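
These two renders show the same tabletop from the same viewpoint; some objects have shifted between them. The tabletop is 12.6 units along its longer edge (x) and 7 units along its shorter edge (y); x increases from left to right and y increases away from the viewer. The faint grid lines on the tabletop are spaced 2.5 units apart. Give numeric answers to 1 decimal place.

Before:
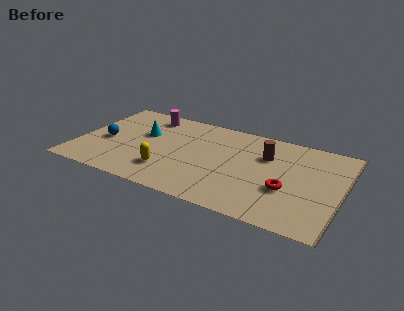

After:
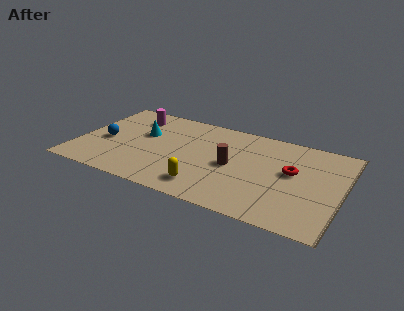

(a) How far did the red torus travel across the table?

1.4

The red torus was near (10.1, 2.6) before and (10.2, 4.0) after, so it travelled √(0.1² + 1.4²) ≈ 1.4 units.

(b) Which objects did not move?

the blue sphere and the cyan cone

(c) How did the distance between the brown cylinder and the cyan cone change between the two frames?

-1.4

The distance was about 5.9 in the first image and 4.5 in the second, so they moved 1.4 units closer together.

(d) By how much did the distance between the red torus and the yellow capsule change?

-1.0

The distance was about 5.7 in the first image and 4.7 in the second, so they moved 1.0 units closer together.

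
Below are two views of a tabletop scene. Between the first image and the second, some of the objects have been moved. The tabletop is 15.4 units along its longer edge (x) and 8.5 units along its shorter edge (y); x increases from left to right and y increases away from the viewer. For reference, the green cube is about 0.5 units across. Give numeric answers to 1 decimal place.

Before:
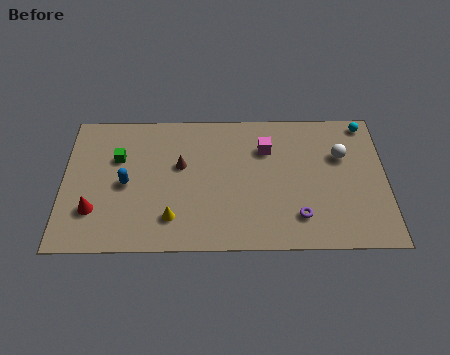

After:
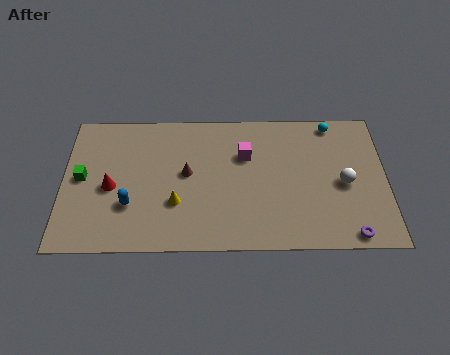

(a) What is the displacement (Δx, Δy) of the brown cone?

(0.3, -0.5)

The brown cone started near (5.6, 5.1) and ended near (5.9, 4.6).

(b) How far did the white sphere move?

1.7

From (13.3, 5.6) to (13.4, 3.9), the white sphere covered √(0.1² + 1.7²) ≈ 1.7 units.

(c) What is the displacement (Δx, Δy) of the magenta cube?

(-1.0, -0.4)

The magenta cube was at about (9.7, 6.1) and moved to about (8.7, 5.7).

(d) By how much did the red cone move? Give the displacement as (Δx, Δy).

(0.8, 1.4)

The red cone started near (1.5, 2.4) and ended near (2.3, 3.8).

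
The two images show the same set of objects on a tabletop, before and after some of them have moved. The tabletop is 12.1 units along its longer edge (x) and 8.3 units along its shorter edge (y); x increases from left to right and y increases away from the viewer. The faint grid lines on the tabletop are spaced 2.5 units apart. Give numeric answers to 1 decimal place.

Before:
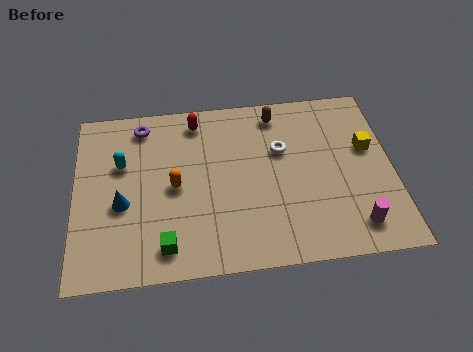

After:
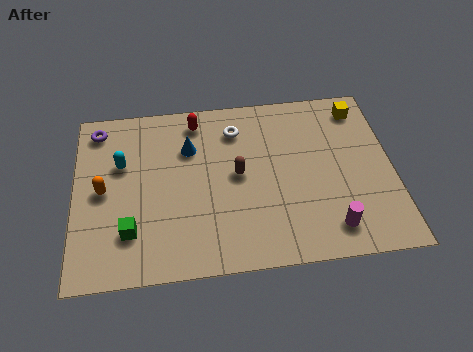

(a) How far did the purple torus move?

1.7

The purple torus was near (2.6, 7.1) before and (0.9, 7.1) after, so it travelled √(1.7² + 0.0²) ≈ 1.7 units.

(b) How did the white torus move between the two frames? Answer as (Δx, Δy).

(-1.7, 1.2)

The white torus started near (7.9, 5.3) and ended near (6.2, 6.5).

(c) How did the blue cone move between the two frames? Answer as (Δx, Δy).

(2.6, 2.4)

From the two frames, the blue cone sits at roughly (1.8, 3.4) before and (4.4, 5.8) after.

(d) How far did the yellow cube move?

2.0

The yellow cube was near (11.2, 5.0) before and (11.0, 7.0) after, so it travelled √(0.2² + 2.0²) ≈ 2.0 units.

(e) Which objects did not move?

the cyan capsule and the red capsule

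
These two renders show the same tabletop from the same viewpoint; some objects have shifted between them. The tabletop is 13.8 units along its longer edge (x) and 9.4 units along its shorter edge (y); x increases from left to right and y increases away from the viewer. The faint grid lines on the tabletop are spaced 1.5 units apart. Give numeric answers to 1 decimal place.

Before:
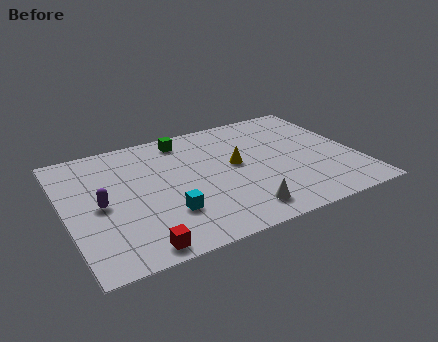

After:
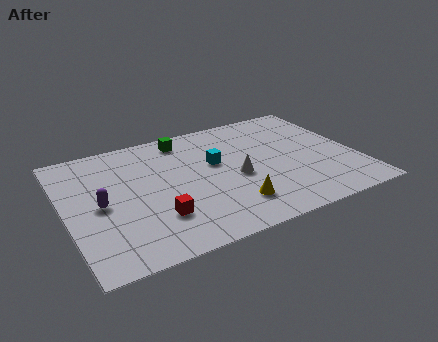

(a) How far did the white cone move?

2.6

From (7.8, 1.5) to (8.0, 4.1), the white cone covered √(0.2² + 2.6²) ≈ 2.6 units.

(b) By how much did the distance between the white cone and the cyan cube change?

-1.8

Before: roughly 3.5 units apart; after: 1.7. That's 1.8 units closer together.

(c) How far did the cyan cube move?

4.0

From (4.5, 2.7) to (7.2, 5.6), the cyan cube covered √(2.7² + 2.9²) ≈ 4.0 units.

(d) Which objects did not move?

the purple capsule and the green cube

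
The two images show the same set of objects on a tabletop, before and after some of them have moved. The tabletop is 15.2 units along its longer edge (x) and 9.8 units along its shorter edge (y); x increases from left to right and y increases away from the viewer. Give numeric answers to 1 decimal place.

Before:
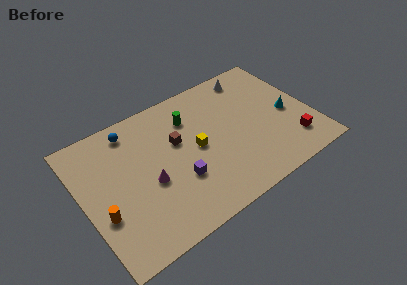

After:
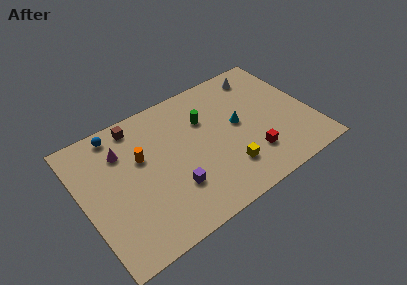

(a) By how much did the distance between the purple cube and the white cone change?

+0.9

The distance was about 7.9 in the first image and 8.8 in the second, so they moved 0.9 units further apart.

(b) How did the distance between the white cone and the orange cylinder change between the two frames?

-3.2

The distance was about 12.1 in the first image and 8.9 in the second, so they moved 3.2 units closer together.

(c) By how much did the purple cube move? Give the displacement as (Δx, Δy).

(-0.4, -0.4)

The purple cube started near (6.0, 3.3) and ended near (5.6, 2.9).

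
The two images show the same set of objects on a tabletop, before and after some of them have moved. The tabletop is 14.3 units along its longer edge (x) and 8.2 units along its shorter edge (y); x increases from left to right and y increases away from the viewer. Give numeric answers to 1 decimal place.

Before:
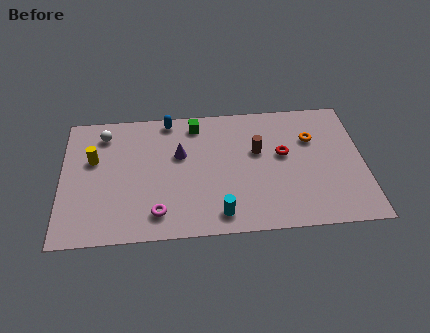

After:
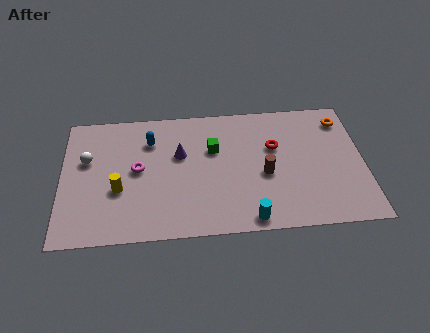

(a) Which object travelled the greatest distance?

the magenta torus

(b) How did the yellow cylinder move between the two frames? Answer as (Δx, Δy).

(1.2, -2.0)

The yellow cylinder started near (1.5, 5.1) and ended near (2.7, 3.1).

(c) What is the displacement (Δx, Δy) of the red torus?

(-0.4, 0.5)

The red torus started near (10.5, 4.7) and ended near (10.1, 5.2).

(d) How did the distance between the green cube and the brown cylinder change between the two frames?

-0.5

Before: roughly 3.5 units apart; after: 3.0. That's 0.5 units closer together.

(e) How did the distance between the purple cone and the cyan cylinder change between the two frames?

+1.1

The distance was about 4.3 in the first image and 5.4 in the second, so they moved 1.1 units further apart.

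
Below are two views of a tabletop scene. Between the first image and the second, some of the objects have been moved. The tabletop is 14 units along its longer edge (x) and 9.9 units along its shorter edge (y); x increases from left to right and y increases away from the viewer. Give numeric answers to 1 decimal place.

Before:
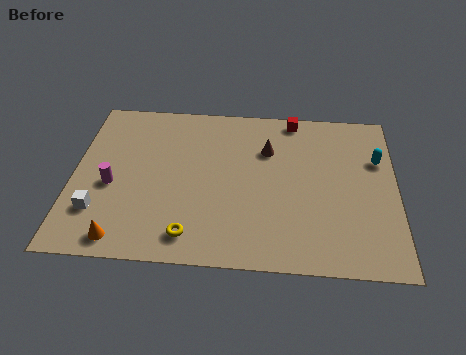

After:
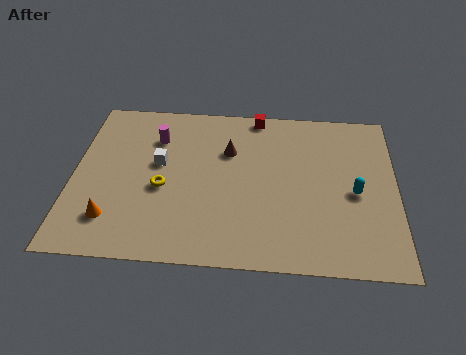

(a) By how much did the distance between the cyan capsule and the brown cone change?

+1.1

Before: roughly 4.8 units apart; after: 5.9. That's 1.1 units further apart.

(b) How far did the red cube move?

1.6

The red cube moved from about (9.5, 9.0) to (7.9, 9.1), a distance of √(1.6² + 0.1²) ≈ 1.6.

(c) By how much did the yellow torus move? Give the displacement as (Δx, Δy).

(-1.3, 2.7)

The yellow torus started near (5.2, 1.5) and ended near (3.9, 4.2).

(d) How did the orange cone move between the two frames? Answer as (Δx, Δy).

(-0.5, 1.1)

The orange cone started near (2.3, 1.1) and ended near (1.8, 2.2).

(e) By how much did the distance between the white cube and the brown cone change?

-5.2

Before: roughly 8.4 units apart; after: 3.2. That's 5.2 units closer together.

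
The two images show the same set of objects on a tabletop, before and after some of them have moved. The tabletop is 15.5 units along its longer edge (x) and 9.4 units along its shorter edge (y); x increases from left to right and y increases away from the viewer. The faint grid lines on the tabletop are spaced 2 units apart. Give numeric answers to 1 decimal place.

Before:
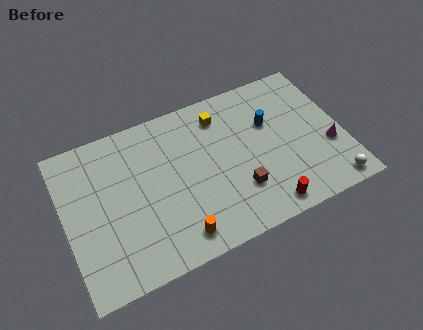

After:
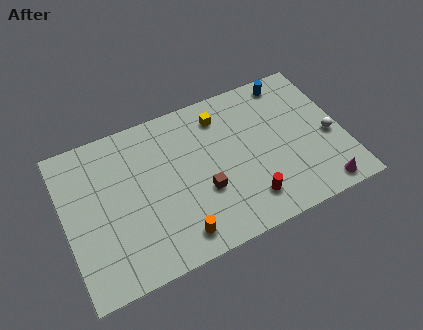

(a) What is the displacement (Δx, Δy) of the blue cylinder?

(1.4, 2.2)

The blue cylinder started near (11.6, 6.1) and ended near (13.0, 8.3).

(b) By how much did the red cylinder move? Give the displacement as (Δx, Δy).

(-0.9, 0.8)

The red cylinder was at about (10.7, 1.1) and moved to about (9.8, 1.9).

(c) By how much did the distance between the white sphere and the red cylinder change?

+1.6

Before: roughly 3.7 units apart; after: 5.3. That's 1.6 units further apart.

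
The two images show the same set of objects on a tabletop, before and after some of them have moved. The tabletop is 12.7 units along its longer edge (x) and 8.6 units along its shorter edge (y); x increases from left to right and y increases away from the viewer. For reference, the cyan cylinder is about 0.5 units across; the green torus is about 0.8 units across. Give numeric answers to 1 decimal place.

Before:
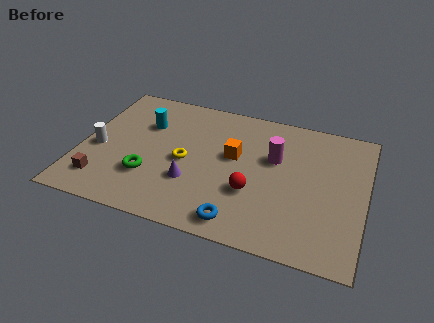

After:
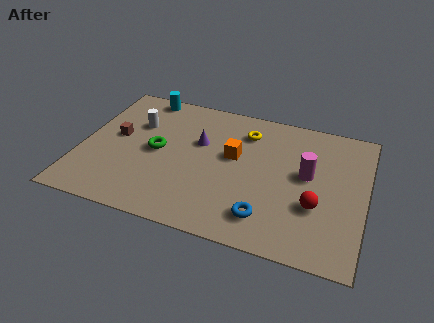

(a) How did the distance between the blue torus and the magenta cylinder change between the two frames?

-1.0

They were about 4.5 units apart before and 3.5 after — 1.0 units closer together.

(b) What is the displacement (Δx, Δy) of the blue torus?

(1.1, 0.6)

From the two frames, the blue torus sits at roughly (7.4, 1.1) before and (8.5, 1.7) after.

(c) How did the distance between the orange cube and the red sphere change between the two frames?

+2.1

The distance was about 2.2 in the first image and 4.3 in the second, so they moved 2.1 units further apart.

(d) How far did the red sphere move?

2.8

The red sphere moved from about (7.8, 3.0) to (10.6, 3.0), a distance of √(2.8² + 0.0²) ≈ 2.8.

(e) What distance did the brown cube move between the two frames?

3.0

From (1.2, 1.7) to (1.5, 4.7), the brown cube covered √(0.3² + 3.0²) ≈ 3.0 units.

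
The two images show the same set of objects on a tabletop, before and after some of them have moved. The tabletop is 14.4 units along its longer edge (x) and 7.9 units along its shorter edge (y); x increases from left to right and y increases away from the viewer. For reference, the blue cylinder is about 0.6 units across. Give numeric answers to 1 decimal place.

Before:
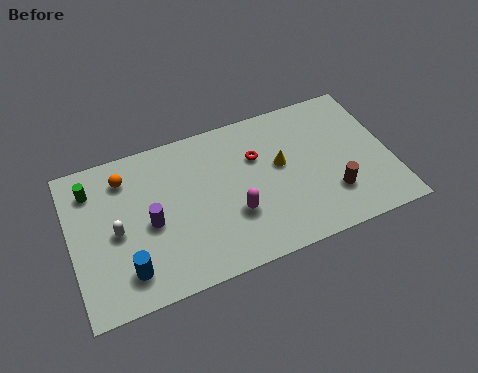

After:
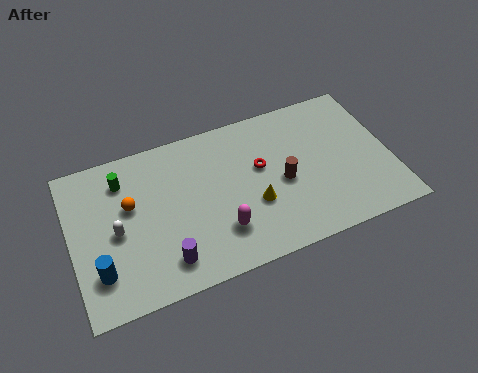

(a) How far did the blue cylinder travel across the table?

1.3

From (2.3, 1.6) to (1.1, 2.0), the blue cylinder covered √(1.2² + 0.4²) ≈ 1.3 units.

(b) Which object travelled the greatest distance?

the brown cylinder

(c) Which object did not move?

the white capsule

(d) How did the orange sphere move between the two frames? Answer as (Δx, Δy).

(0.1, -1.5)

From the two frames, the orange sphere sits at roughly (2.6, 6.3) before and (2.7, 4.8) after.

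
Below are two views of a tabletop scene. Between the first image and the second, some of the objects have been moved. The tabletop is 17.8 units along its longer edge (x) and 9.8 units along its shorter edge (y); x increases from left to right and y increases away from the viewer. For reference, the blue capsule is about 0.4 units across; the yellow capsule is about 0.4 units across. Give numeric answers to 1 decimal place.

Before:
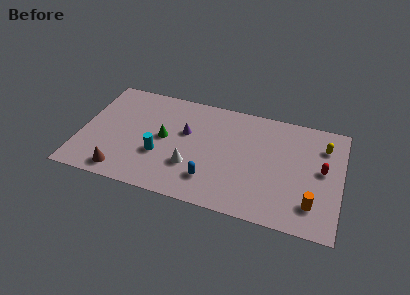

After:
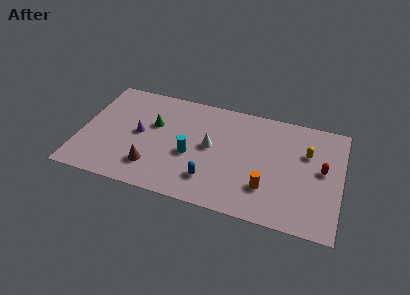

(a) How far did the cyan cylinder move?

2.2

The cyan cylinder was near (5.5, 3.5) before and (7.6, 4.1) after, so it travelled √(2.1² + 0.6²) ≈ 2.2 units.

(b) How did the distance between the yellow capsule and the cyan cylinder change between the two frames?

-3.5

The distance was about 11.7 in the first image and 8.2 in the second, so they moved 3.5 units closer together.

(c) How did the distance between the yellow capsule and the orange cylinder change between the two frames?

-0.7

The distance was about 5.2 in the first image and 4.5 in the second, so they moved 0.7 units closer together.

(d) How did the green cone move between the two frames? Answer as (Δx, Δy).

(-0.8, 1.0)

From the two frames, the green cone sits at roughly (5.7, 5.1) before and (4.9, 6.1) after.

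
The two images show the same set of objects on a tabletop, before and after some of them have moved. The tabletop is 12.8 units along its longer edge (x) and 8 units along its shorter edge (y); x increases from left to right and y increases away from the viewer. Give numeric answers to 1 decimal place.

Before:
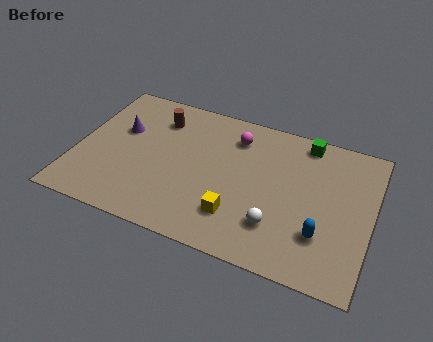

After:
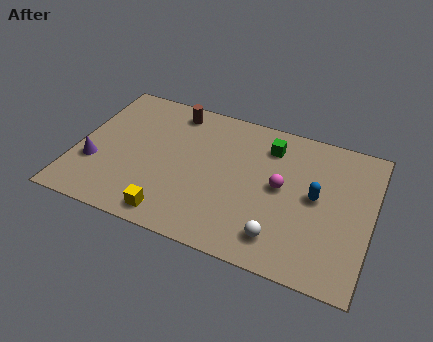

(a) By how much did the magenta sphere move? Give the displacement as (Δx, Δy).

(2.2, -2.1)

The magenta sphere started near (6.7, 6.3) and ended near (8.9, 4.2).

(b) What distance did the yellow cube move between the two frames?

2.9

The yellow cube was near (7.2, 2.0) before and (4.5, 1.0) after, so it travelled √(2.7² + 1.0²) ≈ 2.9 units.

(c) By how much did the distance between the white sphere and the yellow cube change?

+2.9

The distance was about 1.7 in the first image and 4.6 in the second, so they moved 2.9 units further apart.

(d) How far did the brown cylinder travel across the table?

0.9

The brown cylinder was near (3.3, 6.2) before and (3.9, 6.9) after, so it travelled √(0.6² + 0.7²) ≈ 0.9 units.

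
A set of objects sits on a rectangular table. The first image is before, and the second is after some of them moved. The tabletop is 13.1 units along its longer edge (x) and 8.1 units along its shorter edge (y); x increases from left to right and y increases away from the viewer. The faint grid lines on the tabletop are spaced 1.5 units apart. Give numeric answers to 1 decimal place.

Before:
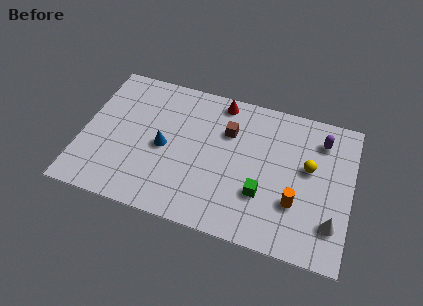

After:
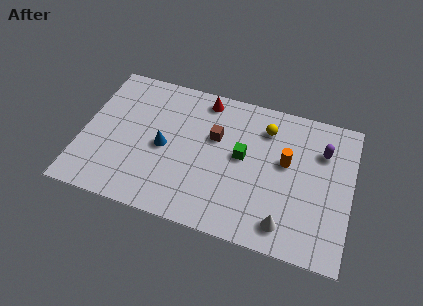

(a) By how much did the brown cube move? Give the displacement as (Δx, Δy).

(-0.6, -0.5)

From the two frames, the brown cube sits at roughly (7.0, 5.6) before and (6.4, 5.1) after.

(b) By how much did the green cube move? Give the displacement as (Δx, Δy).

(-1.1, 1.8)

The green cube started near (8.9, 2.6) and ended near (7.8, 4.4).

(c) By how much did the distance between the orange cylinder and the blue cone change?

-0.6

Before: roughly 6.6 units apart; after: 6.0. That's 0.6 units closer together.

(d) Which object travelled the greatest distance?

the yellow sphere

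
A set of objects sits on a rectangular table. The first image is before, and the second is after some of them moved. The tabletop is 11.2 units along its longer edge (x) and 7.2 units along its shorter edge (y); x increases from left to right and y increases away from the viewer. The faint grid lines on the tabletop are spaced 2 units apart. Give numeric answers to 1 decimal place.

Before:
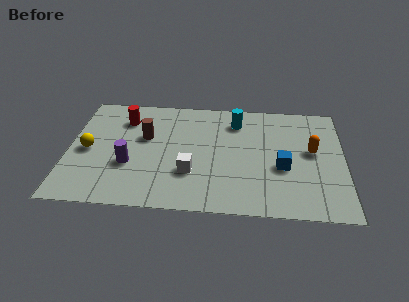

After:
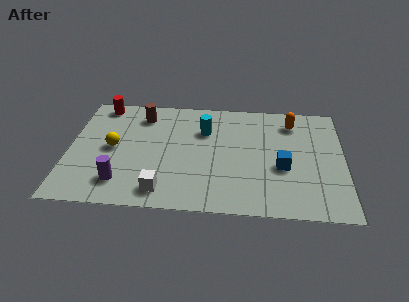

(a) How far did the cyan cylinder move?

1.5

From (6.8, 5.7) to (5.5, 5.0), the cyan cylinder covered √(1.3² + 0.7²) ≈ 1.5 units.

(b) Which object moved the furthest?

the orange capsule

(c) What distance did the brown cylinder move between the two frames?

1.4

The brown cylinder was near (3.1, 4.4) before and (2.9, 5.8) after, so it travelled √(0.2² + 1.4²) ≈ 1.4 units.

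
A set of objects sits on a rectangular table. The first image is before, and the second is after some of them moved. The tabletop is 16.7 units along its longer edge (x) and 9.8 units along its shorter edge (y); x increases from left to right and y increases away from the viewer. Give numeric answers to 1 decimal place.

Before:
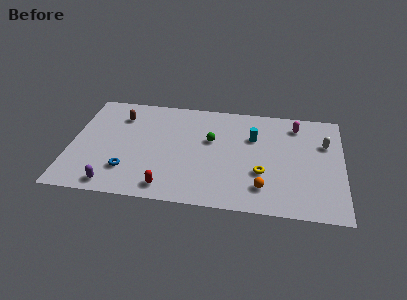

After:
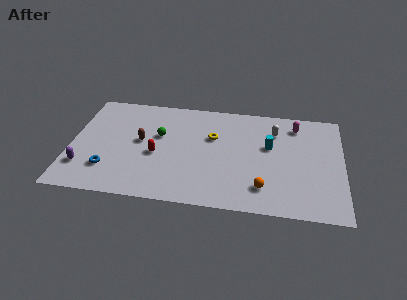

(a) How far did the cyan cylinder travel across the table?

1.2

The cyan cylinder was near (11.2, 6.6) before and (12.2, 5.9) after, so it travelled √(1.0² + 0.7²) ≈ 1.2 units.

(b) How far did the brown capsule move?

2.6

The brown capsule was near (2.9, 7.5) before and (4.3, 5.3) after, so it travelled √(1.4² + 2.2²) ≈ 2.6 units.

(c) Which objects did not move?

the orange sphere and the magenta capsule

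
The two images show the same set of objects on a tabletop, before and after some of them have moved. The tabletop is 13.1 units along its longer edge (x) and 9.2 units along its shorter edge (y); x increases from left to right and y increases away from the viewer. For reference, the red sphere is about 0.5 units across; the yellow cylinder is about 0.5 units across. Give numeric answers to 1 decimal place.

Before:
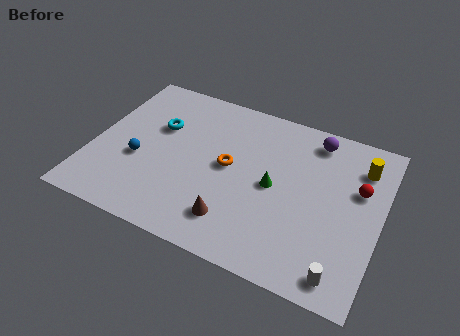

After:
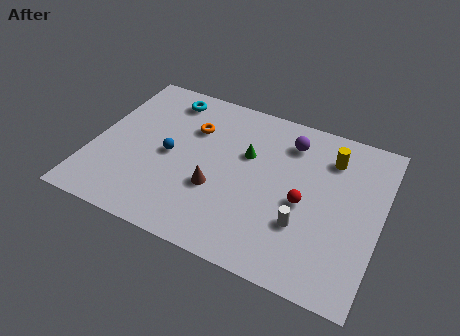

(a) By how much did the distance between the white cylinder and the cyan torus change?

-1.6

The distance was about 10.1 in the first image and 8.5 in the second, so they moved 1.6 units closer together.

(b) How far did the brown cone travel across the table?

1.7

The brown cone moved from about (6.8, 1.9) to (5.8, 3.3), a distance of √(1.0² + 1.4²) ≈ 1.7.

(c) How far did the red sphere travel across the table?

2.9

From (12.0, 5.8) to (9.7, 4.1), the red sphere covered √(2.3² + 1.7²) ≈ 2.9 units.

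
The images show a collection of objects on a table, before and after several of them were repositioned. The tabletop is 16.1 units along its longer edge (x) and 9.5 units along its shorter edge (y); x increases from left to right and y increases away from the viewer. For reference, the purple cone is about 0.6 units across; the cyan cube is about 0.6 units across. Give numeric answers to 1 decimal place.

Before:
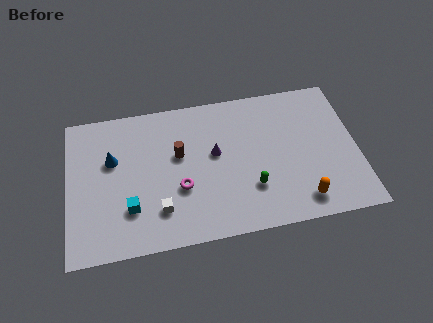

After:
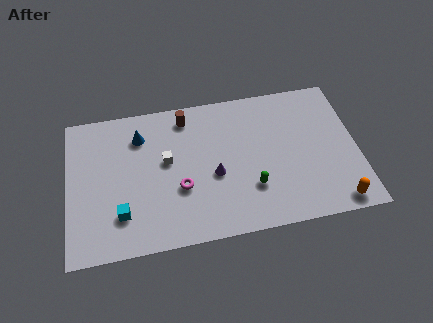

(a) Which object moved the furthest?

the white cube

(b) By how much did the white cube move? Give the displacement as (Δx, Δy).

(0.5, 3.1)

The white cube was at about (5.0, 2.3) and moved to about (5.5, 5.4).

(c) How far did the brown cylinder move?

2.5

The brown cylinder moved from about (6.2, 5.7) to (6.7, 8.1), a distance of √(0.5² + 2.4²) ≈ 2.5.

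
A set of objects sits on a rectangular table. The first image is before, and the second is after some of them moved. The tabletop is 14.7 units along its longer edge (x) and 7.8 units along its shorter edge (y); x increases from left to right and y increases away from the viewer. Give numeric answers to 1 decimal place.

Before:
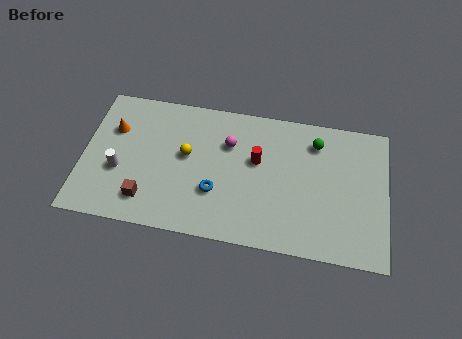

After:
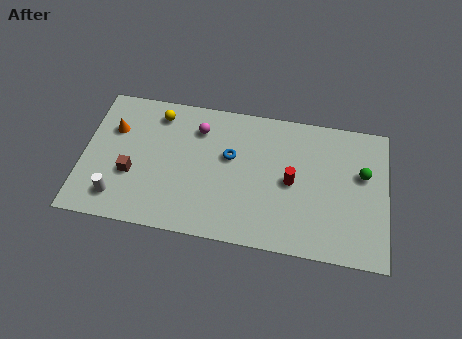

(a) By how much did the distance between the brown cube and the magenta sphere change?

-1.0

They were about 5.4 units apart before and 4.4 after — 1.0 units closer together.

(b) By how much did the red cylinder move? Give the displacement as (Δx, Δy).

(1.7, -0.9)

The red cylinder was at about (8.4, 4.7) and moved to about (10.1, 3.8).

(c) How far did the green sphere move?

2.7

The green sphere was near (11.2, 6.2) before and (13.5, 4.8) after, so it travelled √(2.3² + 1.4²) ≈ 2.7 units.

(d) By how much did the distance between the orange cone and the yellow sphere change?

-1.3

They were about 3.7 units apart before and 2.4 after — 1.3 units closer together.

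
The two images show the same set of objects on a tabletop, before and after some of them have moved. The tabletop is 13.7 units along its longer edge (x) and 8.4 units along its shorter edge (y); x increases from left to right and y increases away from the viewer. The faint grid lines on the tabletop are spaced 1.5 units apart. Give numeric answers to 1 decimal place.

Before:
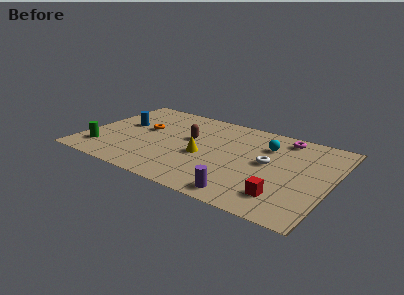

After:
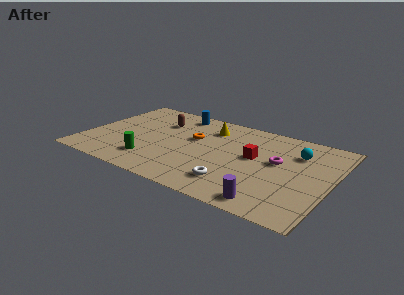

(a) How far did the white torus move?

3.1

From (10.2, 4.5) to (8.7, 1.8), the white torus covered √(1.5² + 2.7²) ≈ 3.1 units.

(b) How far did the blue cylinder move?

3.6

The blue cylinder was near (1.9, 4.9) before and (4.6, 7.3) after, so it travelled √(2.7² + 2.4²) ≈ 3.6 units.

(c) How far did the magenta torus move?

2.5

The magenta torus was near (10.7, 7.3) before and (10.7, 4.8) after, so it travelled √(0.0² + 2.5²) ≈ 2.5 units.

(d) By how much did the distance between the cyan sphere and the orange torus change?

-1.1

The distance was about 6.9 in the first image and 5.8 in the second, so they moved 1.1 units closer together.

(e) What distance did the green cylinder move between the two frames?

2.8

From (1.2, 1.8) to (4.0, 1.9), the green cylinder covered √(2.8² + 0.1²) ≈ 2.8 units.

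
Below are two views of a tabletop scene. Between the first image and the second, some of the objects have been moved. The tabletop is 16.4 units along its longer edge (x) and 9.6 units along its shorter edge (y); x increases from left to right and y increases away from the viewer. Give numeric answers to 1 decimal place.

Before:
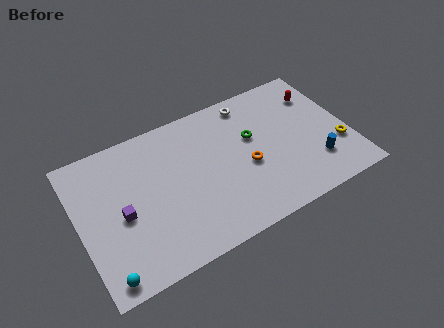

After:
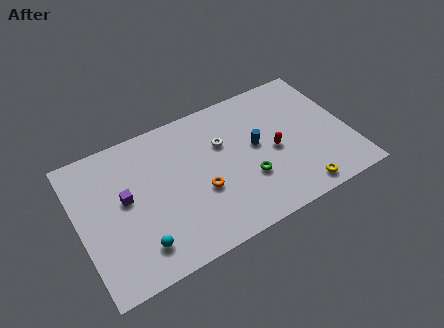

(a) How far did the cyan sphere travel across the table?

2.3

From (1.1, 1.0) to (3.2, 1.9), the cyan sphere covered √(2.1² + 0.9²) ≈ 2.3 units.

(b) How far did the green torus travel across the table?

2.8

The green torus moved from about (10.7, 5.9) to (10.0, 3.2), a distance of √(0.7² + 2.7²) ≈ 2.8.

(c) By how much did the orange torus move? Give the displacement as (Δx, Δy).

(-2.9, -0.4)

The orange torus started near (10.1, 4.1) and ended near (7.2, 3.7).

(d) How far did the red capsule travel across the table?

4.3

From (15.0, 7.2) to (11.8, 4.4), the red capsule covered √(3.2² + 2.8²) ≈ 4.3 units.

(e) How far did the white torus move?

2.9

The white torus moved from about (10.9, 8.4) to (8.9, 6.3), a distance of √(2.0² + 2.1²) ≈ 2.9.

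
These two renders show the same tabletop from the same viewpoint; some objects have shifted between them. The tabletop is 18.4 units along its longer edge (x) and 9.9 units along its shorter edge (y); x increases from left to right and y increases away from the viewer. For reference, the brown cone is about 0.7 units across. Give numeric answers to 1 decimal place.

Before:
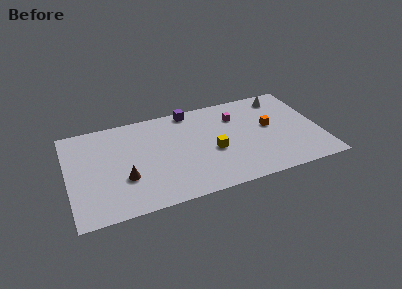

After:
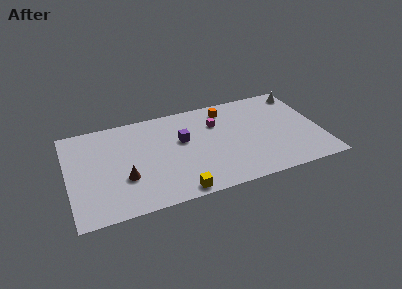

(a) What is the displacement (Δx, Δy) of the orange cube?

(-3.0, 2.8)

The orange cube was at about (14.8, 5.5) and moved to about (11.8, 8.3).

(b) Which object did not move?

the brown cone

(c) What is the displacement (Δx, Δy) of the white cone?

(1.5, 0.1)

The white cone was at about (16.0, 8.4) and moved to about (17.5, 8.5).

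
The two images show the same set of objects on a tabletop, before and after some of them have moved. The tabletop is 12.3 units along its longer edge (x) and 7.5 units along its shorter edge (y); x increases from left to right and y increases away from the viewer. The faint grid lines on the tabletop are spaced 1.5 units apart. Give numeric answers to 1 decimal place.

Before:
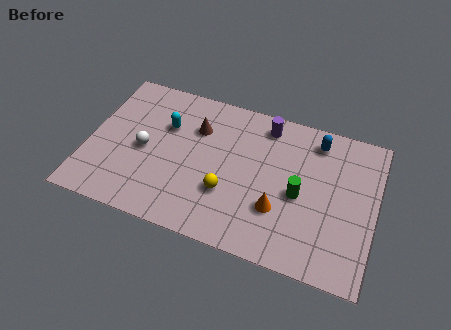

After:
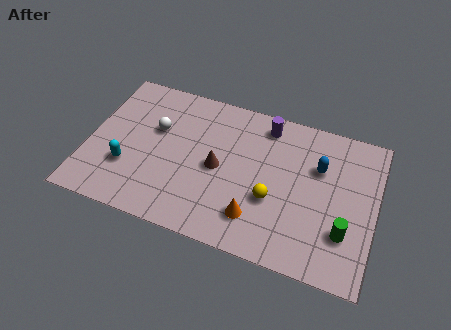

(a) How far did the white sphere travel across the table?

1.3

The white sphere was near (2.4, 3.5) before and (2.8, 4.7) after, so it travelled √(0.4² + 1.2²) ≈ 1.3 units.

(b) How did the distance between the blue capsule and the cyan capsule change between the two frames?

+1.9

They were about 6.5 units apart before and 8.4 after — 1.9 units further apart.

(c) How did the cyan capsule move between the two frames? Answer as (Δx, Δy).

(-1.4, -2.6)

From the two frames, the cyan capsule sits at roughly (3.2, 5.0) before and (1.8, 2.4) after.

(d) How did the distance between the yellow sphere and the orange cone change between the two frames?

-0.9

The distance was about 2.2 in the first image and 1.3 in the second, so they moved 0.9 units closer together.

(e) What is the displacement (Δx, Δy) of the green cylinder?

(2.0, -1.2)

The green cylinder started near (9.1, 3.4) and ended near (11.1, 2.2).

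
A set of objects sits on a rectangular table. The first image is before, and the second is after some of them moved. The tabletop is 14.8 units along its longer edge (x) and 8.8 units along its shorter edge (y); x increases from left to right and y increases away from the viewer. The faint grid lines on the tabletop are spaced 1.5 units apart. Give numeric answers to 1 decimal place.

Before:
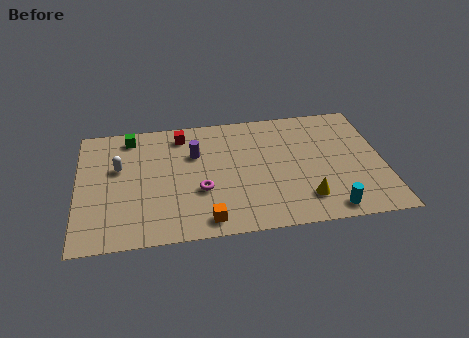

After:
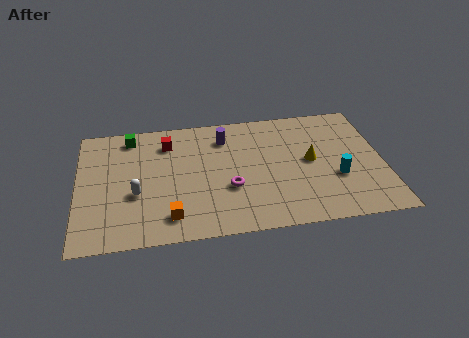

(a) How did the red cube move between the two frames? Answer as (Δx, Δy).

(-0.7, -0.5)

The red cube was at about (5.1, 7.4) and moved to about (4.4, 6.9).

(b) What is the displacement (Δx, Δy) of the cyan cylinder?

(0.5, 2.2)

The cyan cylinder started near (12.0, 1.0) and ended near (12.5, 3.2).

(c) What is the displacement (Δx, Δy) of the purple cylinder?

(1.5, 1.0)

The purple cylinder started near (5.7, 5.9) and ended near (7.2, 6.9).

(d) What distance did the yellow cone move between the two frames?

2.7

The yellow cone was near (10.9, 1.9) before and (11.3, 4.6) after, so it travelled √(0.4² + 2.7²) ≈ 2.7 units.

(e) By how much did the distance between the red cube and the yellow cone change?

-0.7

The distance was about 8.0 in the first image and 7.3 in the second, so they moved 0.7 units closer together.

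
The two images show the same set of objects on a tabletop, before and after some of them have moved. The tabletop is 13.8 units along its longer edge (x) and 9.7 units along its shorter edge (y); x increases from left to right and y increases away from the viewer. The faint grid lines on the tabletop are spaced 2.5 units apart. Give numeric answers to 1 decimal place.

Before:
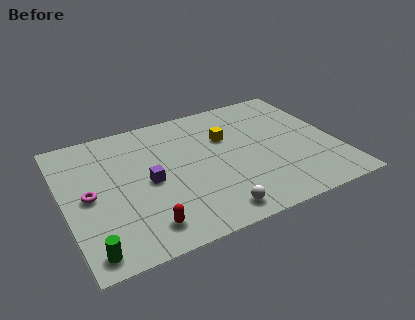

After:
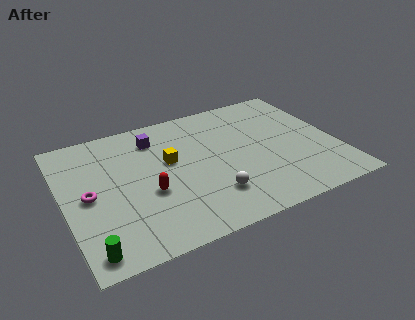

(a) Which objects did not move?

the green cylinder and the magenta torus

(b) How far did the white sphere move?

1.2

The white sphere moved from about (7.0, 1.2) to (7.1, 2.4), a distance of √(0.1² + 1.2²) ≈ 1.2.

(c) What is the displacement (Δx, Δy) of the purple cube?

(0.7, 3.1)

The purple cube started near (4.2, 4.6) and ended near (4.9, 7.7).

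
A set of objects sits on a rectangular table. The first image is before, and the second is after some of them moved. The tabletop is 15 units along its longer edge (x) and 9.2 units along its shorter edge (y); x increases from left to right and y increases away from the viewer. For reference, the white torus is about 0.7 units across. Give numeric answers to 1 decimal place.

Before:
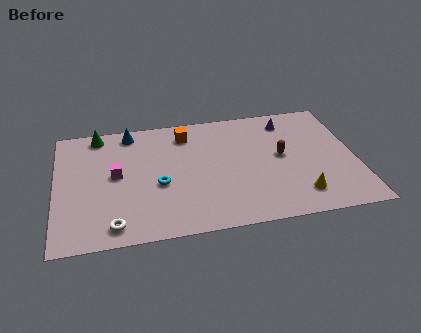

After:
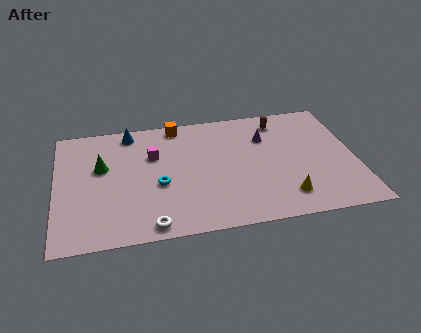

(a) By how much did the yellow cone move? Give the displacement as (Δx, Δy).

(-0.7, 0.0)

The yellow cone was at about (12.0, 1.8) and moved to about (11.3, 1.8).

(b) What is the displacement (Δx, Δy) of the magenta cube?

(1.9, 1.2)

From the two frames, the magenta cube sits at roughly (3.0, 4.9) before and (4.9, 6.1) after.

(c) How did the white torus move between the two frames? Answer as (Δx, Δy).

(1.8, -0.3)

From the two frames, the white torus sits at roughly (2.8, 1.2) before and (4.6, 0.9) after.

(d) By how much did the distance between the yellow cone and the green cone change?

-1.9

Before: roughly 11.7 units apart; after: 9.8. That's 1.9 units closer together.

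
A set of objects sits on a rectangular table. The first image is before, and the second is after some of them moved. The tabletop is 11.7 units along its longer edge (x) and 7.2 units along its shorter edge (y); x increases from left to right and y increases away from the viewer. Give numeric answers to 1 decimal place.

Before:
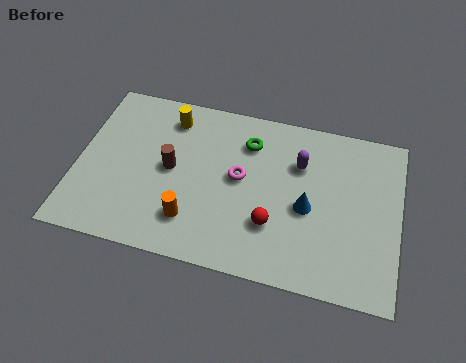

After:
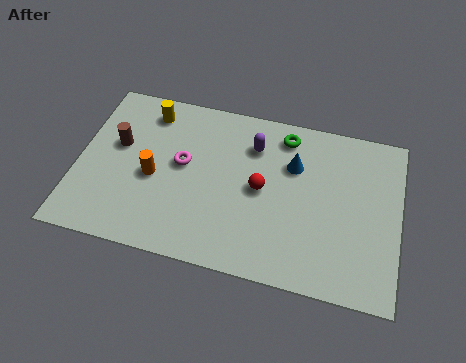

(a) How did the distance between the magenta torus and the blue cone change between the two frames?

+1.5

They were about 2.6 units apart before and 4.1 after — 1.5 units further apart.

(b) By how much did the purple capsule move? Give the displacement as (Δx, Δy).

(-1.7, 0.4)

The purple capsule started near (8.0, 5.0) and ended near (6.3, 5.4).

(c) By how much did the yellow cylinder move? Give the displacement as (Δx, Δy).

(-0.8, 0.1)

The yellow cylinder started near (3.2, 5.9) and ended near (2.4, 6.0).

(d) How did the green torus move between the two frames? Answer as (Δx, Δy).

(1.3, 0.6)

The green torus was at about (6.1, 5.5) and moved to about (7.4, 6.1).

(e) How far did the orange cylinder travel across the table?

2.1

The orange cylinder was near (4.3, 1.7) before and (2.8, 3.2) after, so it travelled √(1.5² + 1.5²) ≈ 2.1 units.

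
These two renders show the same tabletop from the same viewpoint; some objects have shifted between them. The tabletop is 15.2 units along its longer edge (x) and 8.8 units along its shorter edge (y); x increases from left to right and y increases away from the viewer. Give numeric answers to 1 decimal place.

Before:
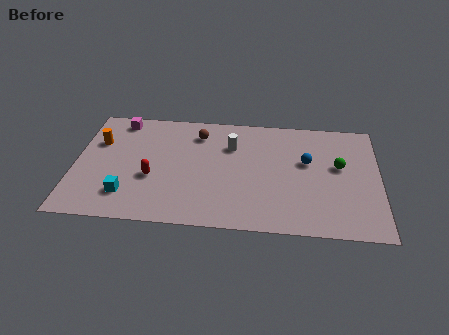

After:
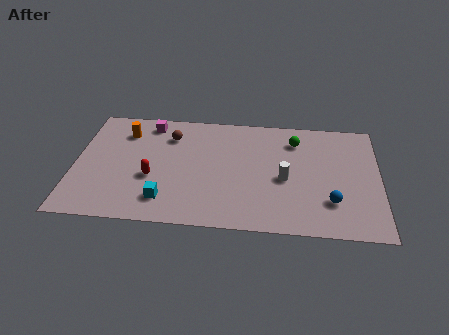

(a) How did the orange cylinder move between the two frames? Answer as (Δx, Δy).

(1.3, 0.9)

The orange cylinder was at about (1.1, 5.9) and moved to about (2.4, 6.8).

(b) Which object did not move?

the red capsule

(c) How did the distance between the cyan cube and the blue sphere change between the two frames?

-1.3

They were about 9.5 units apart before and 8.2 after — 1.3 units closer together.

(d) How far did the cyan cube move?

1.9

From (2.7, 2.0) to (4.6, 1.8), the cyan cube covered √(1.9² + 0.2²) ≈ 1.9 units.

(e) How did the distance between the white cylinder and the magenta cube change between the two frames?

+1.9

The distance was about 5.9 in the first image and 7.8 in the second, so they moved 1.9 units further apart.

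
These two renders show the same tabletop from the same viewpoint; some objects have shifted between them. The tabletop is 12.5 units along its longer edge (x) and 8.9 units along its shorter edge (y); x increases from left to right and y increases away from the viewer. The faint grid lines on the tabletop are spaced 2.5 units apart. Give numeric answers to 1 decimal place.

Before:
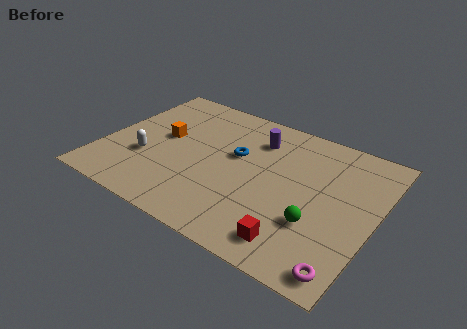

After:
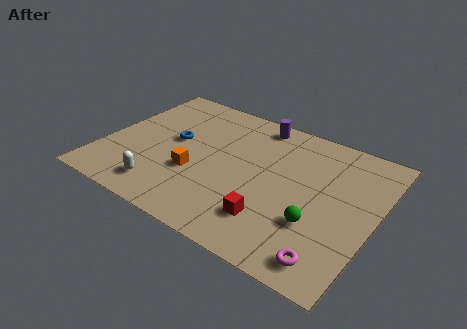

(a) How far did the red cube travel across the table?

1.4

From (9.4, 1.4) to (8.2, 2.1), the red cube covered √(1.2² + 0.7²) ≈ 1.4 units.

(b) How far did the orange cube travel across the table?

2.5

The orange cube moved from about (2.6, 4.9) to (4.4, 3.2), a distance of √(1.8² + 1.7²) ≈ 2.5.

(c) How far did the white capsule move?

1.9

The white capsule moved from about (2.1, 3.1) to (3.2, 1.5), a distance of √(1.1² + 1.6²) ≈ 1.9.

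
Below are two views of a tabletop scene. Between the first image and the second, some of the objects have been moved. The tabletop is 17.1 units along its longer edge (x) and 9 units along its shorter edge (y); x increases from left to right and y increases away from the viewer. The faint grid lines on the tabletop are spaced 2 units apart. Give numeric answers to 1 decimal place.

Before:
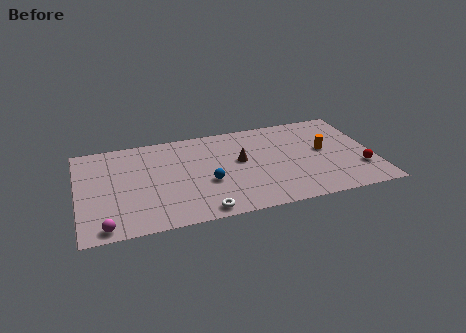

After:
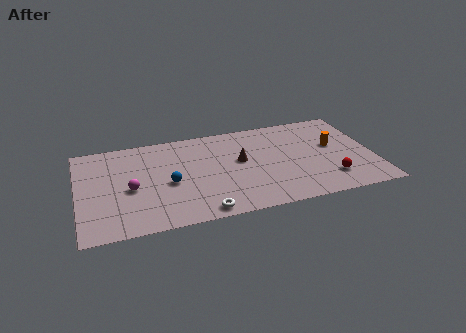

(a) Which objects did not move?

the brown cone and the white torus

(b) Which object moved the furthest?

the magenta sphere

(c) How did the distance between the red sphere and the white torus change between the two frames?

-1.9

Before: roughly 9.5 units apart; after: 7.6. That's 1.9 units closer together.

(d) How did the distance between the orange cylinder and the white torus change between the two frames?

+0.7

The distance was about 8.4 in the first image and 9.1 in the second, so they moved 0.7 units further apart.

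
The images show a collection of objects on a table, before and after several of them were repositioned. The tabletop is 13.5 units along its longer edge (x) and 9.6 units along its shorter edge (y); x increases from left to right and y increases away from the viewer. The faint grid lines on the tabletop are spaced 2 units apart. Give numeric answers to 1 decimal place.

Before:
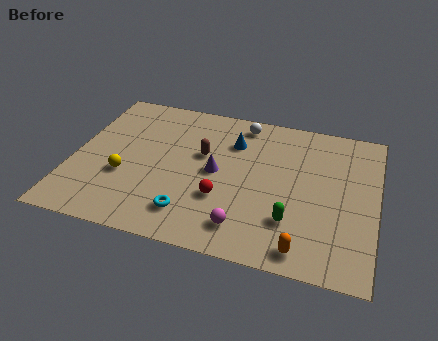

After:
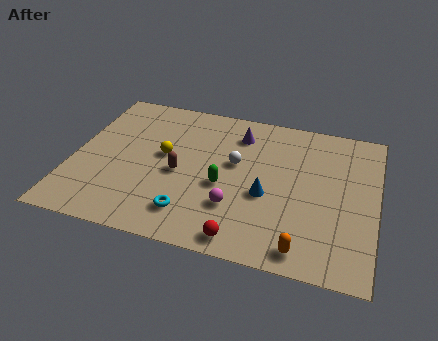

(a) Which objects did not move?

the cyan torus and the orange capsule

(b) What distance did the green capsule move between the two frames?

3.4

The green capsule was near (9.9, 2.6) before and (6.8, 4.0) after, so it travelled √(3.1² + 1.4²) ≈ 3.4 units.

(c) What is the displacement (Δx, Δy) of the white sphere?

(-0.1, -2.8)

From the two frames, the white sphere sits at roughly (7.3, 8.4) before and (7.2, 5.6) after.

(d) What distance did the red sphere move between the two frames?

2.5

The red sphere was near (6.8, 3.2) before and (7.9, 1.0) after, so it travelled √(1.1² + 2.2²) ≈ 2.5 units.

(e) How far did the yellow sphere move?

2.4

The yellow sphere moved from about (2.4, 3.5) to (4.0, 5.3), a distance of √(1.6² + 1.8²) ≈ 2.4.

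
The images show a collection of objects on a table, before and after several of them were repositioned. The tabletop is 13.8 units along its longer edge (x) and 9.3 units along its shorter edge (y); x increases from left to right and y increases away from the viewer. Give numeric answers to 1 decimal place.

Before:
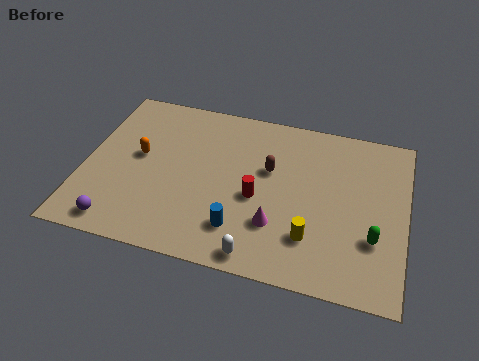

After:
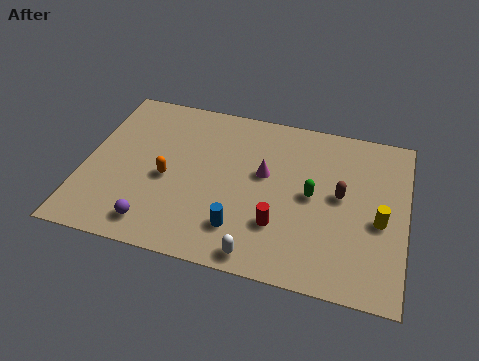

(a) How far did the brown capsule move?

3.2

From (7.9, 5.7) to (11.0, 5.0), the brown capsule covered √(3.1² + 0.7²) ≈ 3.2 units.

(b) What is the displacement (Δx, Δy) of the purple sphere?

(1.5, 0.3)

The purple sphere started near (1.8, 1.1) and ended near (3.3, 1.4).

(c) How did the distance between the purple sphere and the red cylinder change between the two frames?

-1.0

They were about 6.4 units apart before and 5.4 after — 1.0 units closer together.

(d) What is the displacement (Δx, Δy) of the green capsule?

(-2.7, 1.7)

From the two frames, the green capsule sits at roughly (12.5, 3.0) before and (9.8, 4.7) after.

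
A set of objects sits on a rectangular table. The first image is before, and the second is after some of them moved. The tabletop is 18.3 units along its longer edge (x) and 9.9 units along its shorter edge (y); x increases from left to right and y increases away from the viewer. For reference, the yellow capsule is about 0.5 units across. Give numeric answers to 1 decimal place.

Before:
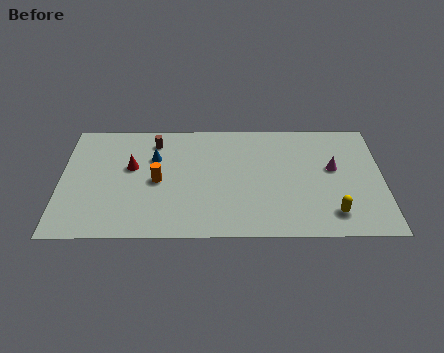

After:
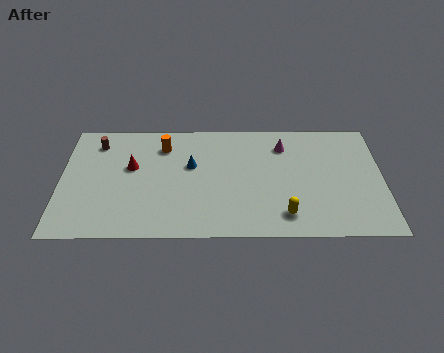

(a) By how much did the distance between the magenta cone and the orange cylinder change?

-3.1

Before: roughly 10.0 units apart; after: 6.9. That's 3.1 units closer together.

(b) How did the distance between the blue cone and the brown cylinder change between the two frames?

+4.4

They were about 1.4 units apart before and 5.8 after — 4.4 units further apart.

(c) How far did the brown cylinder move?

3.3

The brown cylinder moved from about (5.3, 8.1) to (2.0, 8.0), a distance of √(3.3² + 0.1²) ≈ 3.3.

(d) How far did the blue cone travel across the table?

2.2

From (5.3, 6.7) to (7.4, 6.0), the blue cone covered √(2.1² + 0.7²) ≈ 2.2 units.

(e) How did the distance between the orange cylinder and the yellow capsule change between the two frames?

-1.2

Before: roughly 10.3 units apart; after: 9.1. That's 1.2 units closer together.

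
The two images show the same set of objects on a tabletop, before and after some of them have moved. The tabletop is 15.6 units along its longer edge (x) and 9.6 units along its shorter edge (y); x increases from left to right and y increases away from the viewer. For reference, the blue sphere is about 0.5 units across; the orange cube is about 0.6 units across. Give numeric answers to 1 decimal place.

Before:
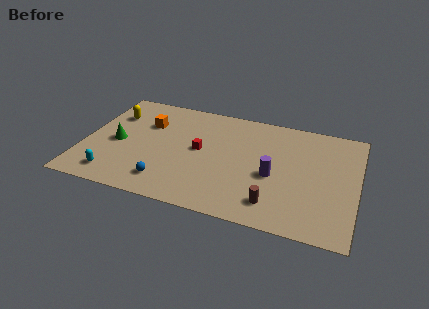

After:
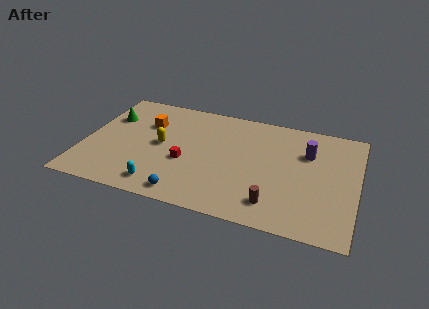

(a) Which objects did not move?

the orange cube and the brown cylinder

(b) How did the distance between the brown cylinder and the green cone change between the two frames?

+1.4

The distance was about 9.6 in the first image and 11.0 in the second, so they moved 1.4 units further apart.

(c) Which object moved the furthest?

the yellow capsule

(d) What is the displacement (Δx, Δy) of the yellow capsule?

(3.0, -2.0)

From the two frames, the yellow capsule sits at roughly (1.4, 6.9) before and (4.4, 4.9) after.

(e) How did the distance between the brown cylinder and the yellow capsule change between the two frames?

-3.6

The distance was about 11.0 in the first image and 7.4 in the second, so they moved 3.6 units closer together.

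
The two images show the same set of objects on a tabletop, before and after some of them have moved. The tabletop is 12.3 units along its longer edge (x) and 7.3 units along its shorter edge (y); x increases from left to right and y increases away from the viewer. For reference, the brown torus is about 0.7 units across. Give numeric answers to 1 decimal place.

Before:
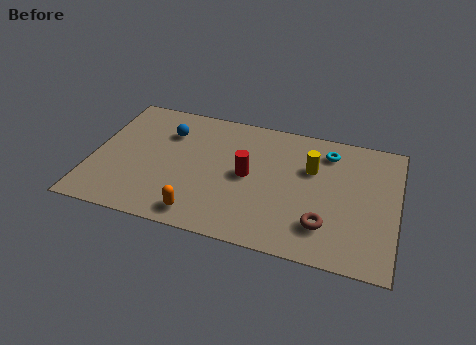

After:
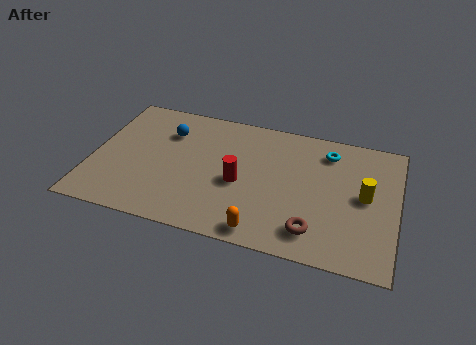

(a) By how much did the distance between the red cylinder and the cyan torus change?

+0.5

The distance was about 3.8 in the first image and 4.3 in the second, so they moved 0.5 units further apart.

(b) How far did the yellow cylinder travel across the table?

2.4

The yellow cylinder moved from about (8.8, 4.8) to (11.0, 3.8), a distance of √(2.2² + 1.0²) ≈ 2.4.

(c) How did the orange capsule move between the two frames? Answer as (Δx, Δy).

(2.5, -0.2)

The orange capsule was at about (4.6, 1.0) and moved to about (7.1, 0.8).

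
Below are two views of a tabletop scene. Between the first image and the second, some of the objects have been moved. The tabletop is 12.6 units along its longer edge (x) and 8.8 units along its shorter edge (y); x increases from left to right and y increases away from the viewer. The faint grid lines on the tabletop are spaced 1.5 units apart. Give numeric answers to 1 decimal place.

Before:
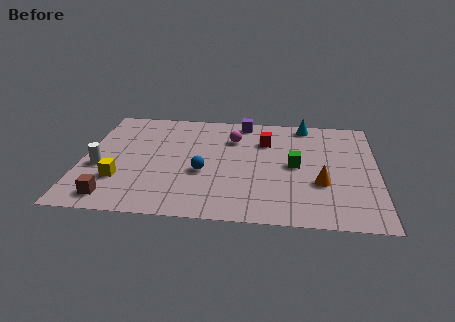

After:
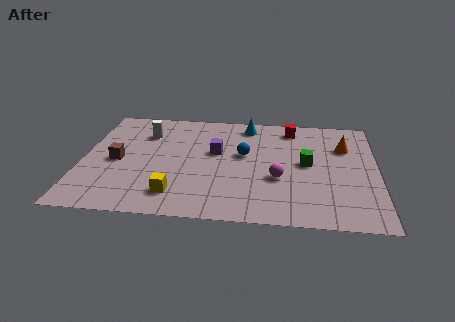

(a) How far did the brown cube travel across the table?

2.9

From (1.5, 1.2) to (1.5, 4.1), the brown cube covered √(0.0² + 2.9²) ≈ 2.9 units.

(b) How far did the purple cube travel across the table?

2.9

From (6.8, 7.9) to (5.7, 5.2), the purple cube covered √(1.1² + 2.7²) ≈ 2.9 units.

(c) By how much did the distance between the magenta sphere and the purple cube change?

+1.7

The distance was about 1.6 in the first image and 3.3 in the second, so they moved 1.7 units further apart.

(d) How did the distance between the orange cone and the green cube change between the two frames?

+0.5

The distance was about 1.7 in the first image and 2.2 in the second, so they moved 0.5 units further apart.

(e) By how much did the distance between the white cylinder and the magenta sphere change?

+0.3

They were about 6.3 units apart before and 6.6 after — 0.3 units further apart.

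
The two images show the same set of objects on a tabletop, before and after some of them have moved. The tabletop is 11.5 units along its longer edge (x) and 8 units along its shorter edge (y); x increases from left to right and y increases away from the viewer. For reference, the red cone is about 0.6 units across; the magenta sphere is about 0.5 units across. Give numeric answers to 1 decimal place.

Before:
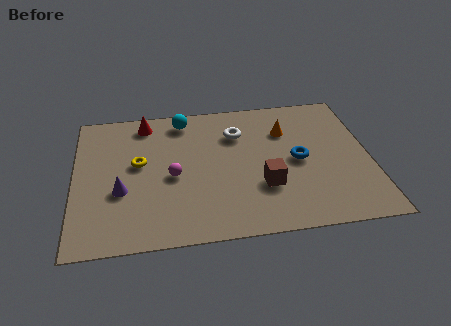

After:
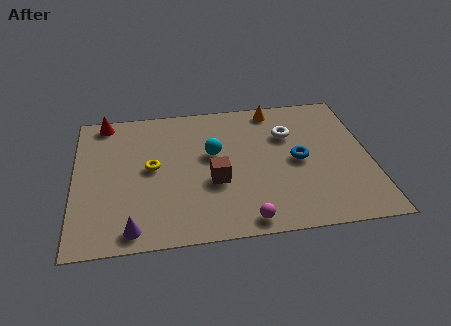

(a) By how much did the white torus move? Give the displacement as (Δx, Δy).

(2.0, -0.3)

From the two frames, the white torus sits at roughly (6.4, 5.8) before and (8.4, 5.5) after.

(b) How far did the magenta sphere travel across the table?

3.9

The magenta sphere moved from about (3.8, 3.6) to (6.5, 0.8), a distance of √(2.7² + 2.8²) ≈ 3.9.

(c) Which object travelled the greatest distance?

the magenta sphere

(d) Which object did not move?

the blue torus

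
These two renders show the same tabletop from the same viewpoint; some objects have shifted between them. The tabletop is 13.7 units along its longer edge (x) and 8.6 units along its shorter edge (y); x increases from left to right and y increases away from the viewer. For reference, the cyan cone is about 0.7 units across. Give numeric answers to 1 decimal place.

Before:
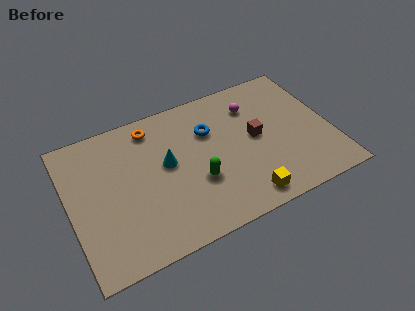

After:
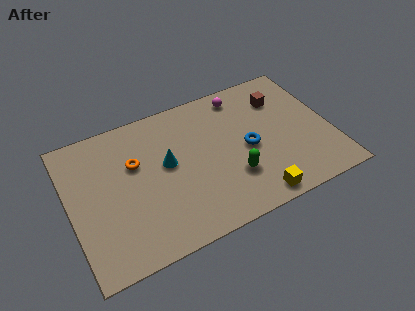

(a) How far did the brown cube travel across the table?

2.5

The brown cube moved from about (9.8, 4.5) to (11.4, 6.4), a distance of √(1.6² + 1.9²) ≈ 2.5.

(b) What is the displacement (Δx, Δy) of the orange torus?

(-1.1, -1.8)

From the two frames, the orange torus sits at roughly (4.6, 7.3) before and (3.5, 5.5) after.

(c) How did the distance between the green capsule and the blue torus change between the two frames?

-1.3

They were about 3.0 units apart before and 1.7 after — 1.3 units closer together.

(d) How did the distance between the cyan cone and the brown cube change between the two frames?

+1.8

They were about 4.7 units apart before and 6.5 after — 1.8 units further apart.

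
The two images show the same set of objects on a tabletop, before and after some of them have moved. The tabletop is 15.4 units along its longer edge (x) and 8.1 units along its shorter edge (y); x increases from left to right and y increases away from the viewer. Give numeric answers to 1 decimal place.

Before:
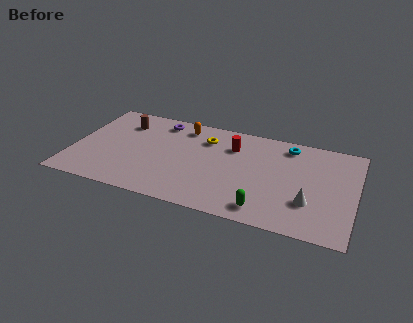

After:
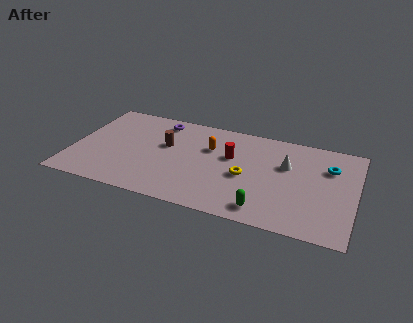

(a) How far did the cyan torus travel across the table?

2.6

From (11.6, 6.9) to (13.9, 5.7), the cyan torus covered √(2.3² + 1.2²) ≈ 2.6 units.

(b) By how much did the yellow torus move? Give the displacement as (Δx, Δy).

(2.4, -2.5)

From the two frames, the yellow torus sits at roughly (7.1, 6.1) before and (9.5, 3.6) after.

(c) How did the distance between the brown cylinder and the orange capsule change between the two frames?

-0.9

They were about 3.4 units apart before and 2.5 after — 0.9 units closer together.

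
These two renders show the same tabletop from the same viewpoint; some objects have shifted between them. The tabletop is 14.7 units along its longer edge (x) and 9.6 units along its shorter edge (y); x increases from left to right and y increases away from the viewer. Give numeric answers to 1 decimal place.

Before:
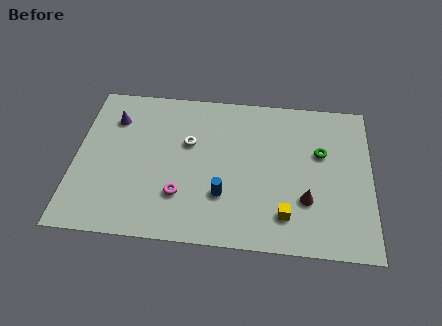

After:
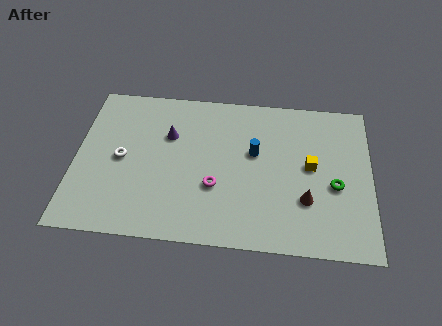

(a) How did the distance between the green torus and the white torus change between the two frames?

+4.0

The distance was about 6.6 in the first image and 10.6 in the second, so they moved 4.0 units further apart.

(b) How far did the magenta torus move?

1.8

The magenta torus was near (5.3, 2.7) before and (7.0, 3.4) after, so it travelled √(1.7² + 0.7²) ≈ 1.8 units.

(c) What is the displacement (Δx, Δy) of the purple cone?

(2.8, -0.8)

From the two frames, the purple cone sits at roughly (1.8, 7.2) before and (4.6, 6.4) after.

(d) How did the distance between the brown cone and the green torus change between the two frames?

-1.4

The distance was about 3.1 in the first image and 1.7 in the second, so they moved 1.4 units closer together.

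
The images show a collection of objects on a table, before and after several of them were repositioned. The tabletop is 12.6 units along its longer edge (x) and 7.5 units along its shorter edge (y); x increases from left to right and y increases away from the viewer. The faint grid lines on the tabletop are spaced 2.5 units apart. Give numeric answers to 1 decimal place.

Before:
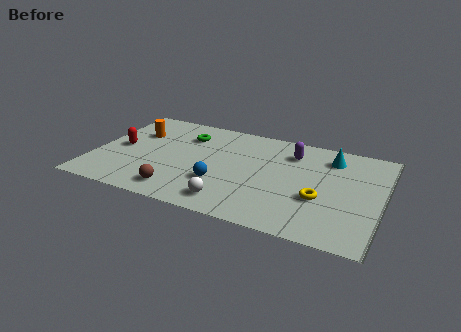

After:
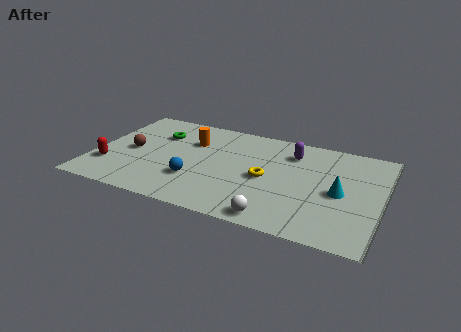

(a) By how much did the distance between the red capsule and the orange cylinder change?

+3.0

They were about 1.5 units apart before and 4.5 after — 3.0 units further apart.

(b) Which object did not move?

the purple capsule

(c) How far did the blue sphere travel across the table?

1.1

From (5.7, 2.4) to (4.6, 2.3), the blue sphere covered √(1.1² + 0.1²) ≈ 1.1 units.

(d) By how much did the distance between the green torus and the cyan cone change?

+2.0

They were about 6.4 units apart before and 8.4 after — 2.0 units further apart.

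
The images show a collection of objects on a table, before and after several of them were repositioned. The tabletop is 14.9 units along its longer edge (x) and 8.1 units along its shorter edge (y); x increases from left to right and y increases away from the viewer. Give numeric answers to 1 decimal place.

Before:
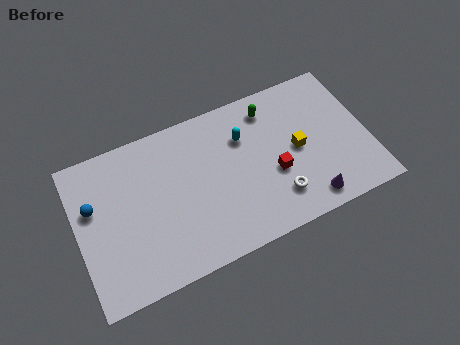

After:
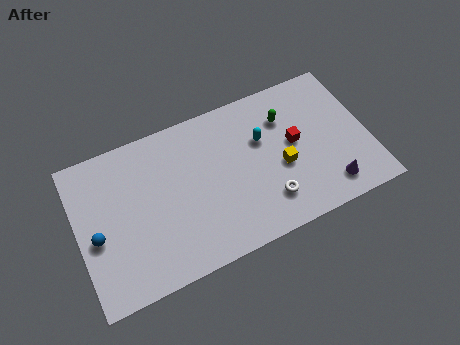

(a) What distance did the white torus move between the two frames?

0.5

From (10.0, 1.9) to (9.5, 1.9), the white torus covered √(0.5² + 0.0²) ≈ 0.5 units.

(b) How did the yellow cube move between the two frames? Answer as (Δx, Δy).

(-0.9, -0.6)

From the two frames, the yellow cube sits at roughly (11.3, 4.0) before and (10.4, 3.4) after.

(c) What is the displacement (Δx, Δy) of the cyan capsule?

(0.9, -0.5)

From the two frames, the cyan capsule sits at roughly (8.7, 5.7) before and (9.6, 5.2) after.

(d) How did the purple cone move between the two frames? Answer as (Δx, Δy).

(1.1, 0.3)

From the two frames, the purple cone sits at roughly (11.5, 1.1) before and (12.6, 1.4) after.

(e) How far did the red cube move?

1.7

The red cube was near (10.0, 3.2) before and (11.2, 4.4) after, so it travelled √(1.2² + 1.2²) ≈ 1.7 units.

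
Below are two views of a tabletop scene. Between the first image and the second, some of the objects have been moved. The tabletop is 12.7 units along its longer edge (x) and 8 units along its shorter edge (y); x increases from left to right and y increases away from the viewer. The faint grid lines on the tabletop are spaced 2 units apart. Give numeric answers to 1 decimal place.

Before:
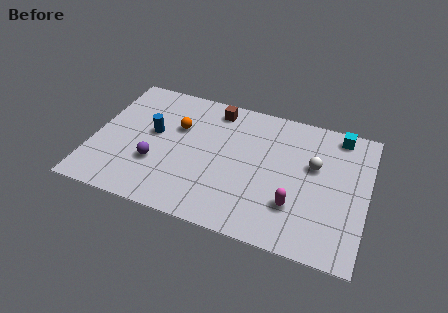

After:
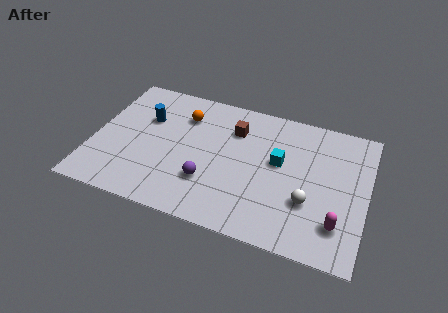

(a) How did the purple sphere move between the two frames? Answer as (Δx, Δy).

(2.5, -0.3)

From the two frames, the purple sphere sits at roughly (3.0, 2.7) before and (5.5, 2.4) after.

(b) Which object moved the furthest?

the cyan cube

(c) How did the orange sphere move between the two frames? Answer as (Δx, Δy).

(0.2, 0.8)

The orange sphere started near (3.8, 5.2) and ended near (4.0, 6.0).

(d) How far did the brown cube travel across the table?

1.4

The brown cube moved from about (5.4, 6.9) to (6.4, 5.9), a distance of √(1.0² + 1.0²) ≈ 1.4.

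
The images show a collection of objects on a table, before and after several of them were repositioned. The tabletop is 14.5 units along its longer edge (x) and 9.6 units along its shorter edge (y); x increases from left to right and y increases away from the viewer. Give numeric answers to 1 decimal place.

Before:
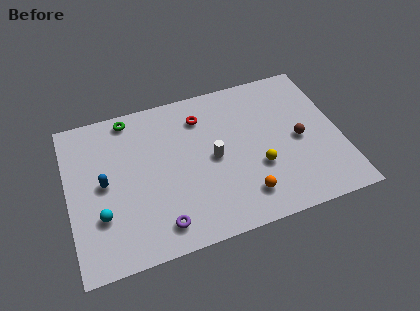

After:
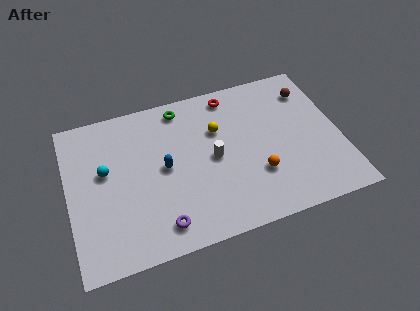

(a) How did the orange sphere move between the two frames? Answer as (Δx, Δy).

(0.8, 1.1)

The orange sphere was at about (9.1, 1.9) and moved to about (9.9, 3.0).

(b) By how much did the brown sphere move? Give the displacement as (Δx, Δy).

(0.9, 3.0)

The brown sphere was at about (12.3, 4.5) and moved to about (13.2, 7.5).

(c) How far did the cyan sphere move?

2.6

The cyan sphere was near (1.6, 3.0) before and (2.0, 5.6) after, so it travelled √(0.4² + 2.6²) ≈ 2.6 units.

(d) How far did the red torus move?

1.9

The red torus moved from about (7.3, 7.5) to (9.0, 8.4), a distance of √(1.7² + 0.9²) ≈ 1.9.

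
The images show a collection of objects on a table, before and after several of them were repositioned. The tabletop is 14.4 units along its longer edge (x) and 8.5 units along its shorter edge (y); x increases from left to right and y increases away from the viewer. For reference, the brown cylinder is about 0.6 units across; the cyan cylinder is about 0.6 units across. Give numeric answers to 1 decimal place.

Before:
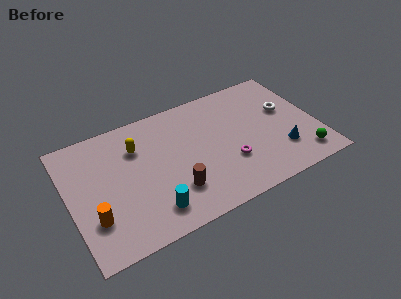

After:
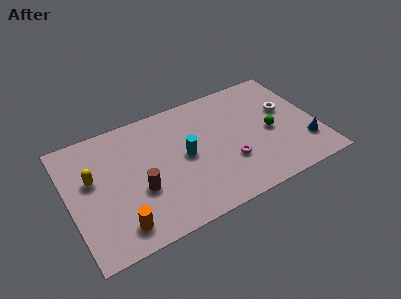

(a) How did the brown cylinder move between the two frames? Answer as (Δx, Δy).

(-1.9, 0.9)

From the two frames, the brown cylinder sits at roughly (5.8, 2.3) before and (3.9, 3.2) after.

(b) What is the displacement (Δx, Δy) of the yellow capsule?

(-2.7, -1.0)

The yellow capsule started near (4.1, 6.1) and ended near (1.4, 5.1).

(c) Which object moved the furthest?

the cyan cylinder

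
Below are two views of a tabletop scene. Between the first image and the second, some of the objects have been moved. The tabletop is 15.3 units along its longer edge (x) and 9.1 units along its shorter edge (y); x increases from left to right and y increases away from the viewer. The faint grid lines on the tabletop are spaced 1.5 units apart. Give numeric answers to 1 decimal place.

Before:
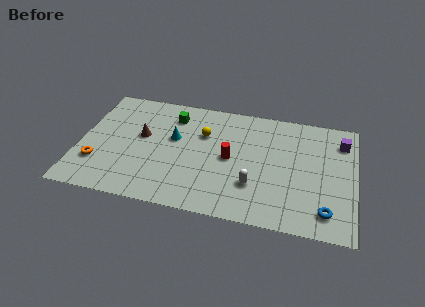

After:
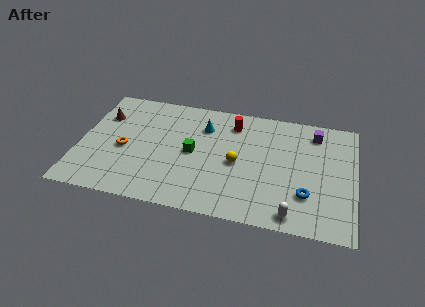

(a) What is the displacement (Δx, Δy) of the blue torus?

(-1.1, 1.0)

From the two frames, the blue torus sits at roughly (13.8, 1.6) before and (12.7, 2.6) after.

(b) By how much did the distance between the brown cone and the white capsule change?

+5.3

Before: roughly 6.9 units apart; after: 12.2. That's 5.3 units further apart.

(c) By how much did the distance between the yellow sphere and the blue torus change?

-4.1

The distance was about 8.3 in the first image and 4.2 in the second, so they moved 4.1 units closer together.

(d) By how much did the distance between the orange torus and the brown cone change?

-0.7

Before: roughly 3.5 units apart; after: 2.8. That's 0.7 units closer together.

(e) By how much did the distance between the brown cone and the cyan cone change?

+3.9

The distance was about 1.8 in the first image and 5.7 in the second, so they moved 3.9 units further apart.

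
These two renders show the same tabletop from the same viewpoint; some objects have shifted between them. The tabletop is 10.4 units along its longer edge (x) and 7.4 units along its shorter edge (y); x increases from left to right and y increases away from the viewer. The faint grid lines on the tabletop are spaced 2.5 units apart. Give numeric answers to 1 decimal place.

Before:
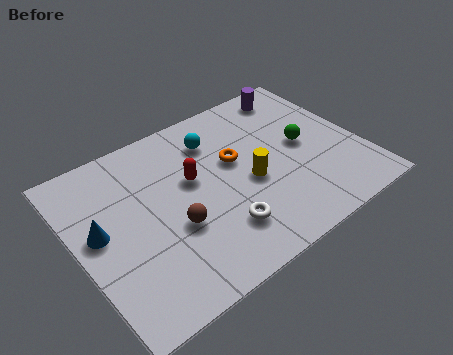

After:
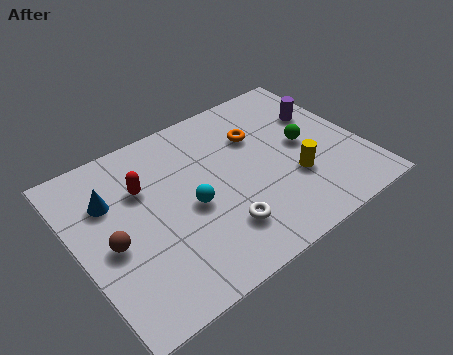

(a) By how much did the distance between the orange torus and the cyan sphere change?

+2.0

They were about 1.4 units apart before and 3.4 after — 2.0 units further apart.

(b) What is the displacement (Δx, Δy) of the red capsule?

(-1.7, 0.6)

From the two frames, the red capsule sits at roughly (4.3, 4.4) before and (2.6, 5.0) after.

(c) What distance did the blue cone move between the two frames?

1.3

The blue cone moved from about (0.8, 4.0) to (1.4, 5.1), a distance of √(0.6² + 1.1²) ≈ 1.3.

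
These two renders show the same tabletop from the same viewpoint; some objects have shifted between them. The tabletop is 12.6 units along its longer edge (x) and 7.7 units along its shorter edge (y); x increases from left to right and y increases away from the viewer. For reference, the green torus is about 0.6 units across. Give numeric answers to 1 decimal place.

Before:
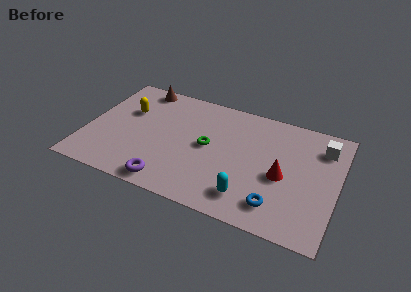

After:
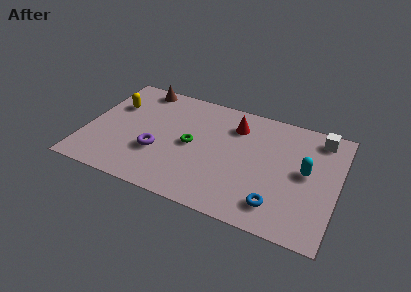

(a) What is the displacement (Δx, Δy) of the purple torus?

(-0.8, 1.8)

From the two frames, the purple torus sits at roughly (4.5, 0.9) before and (3.7, 2.7) after.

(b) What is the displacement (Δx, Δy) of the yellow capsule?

(-0.7, 0.2)

The yellow capsule was at about (1.9, 5.0) and moved to about (1.2, 5.2).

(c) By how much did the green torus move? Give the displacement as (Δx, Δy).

(-0.8, -0.2)

The green torus started near (6.1, 4.0) and ended near (5.3, 3.8).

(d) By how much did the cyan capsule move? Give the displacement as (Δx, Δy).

(2.6, 2.6)

From the two frames, the cyan capsule sits at roughly (8.4, 1.5) before and (11.0, 4.1) after.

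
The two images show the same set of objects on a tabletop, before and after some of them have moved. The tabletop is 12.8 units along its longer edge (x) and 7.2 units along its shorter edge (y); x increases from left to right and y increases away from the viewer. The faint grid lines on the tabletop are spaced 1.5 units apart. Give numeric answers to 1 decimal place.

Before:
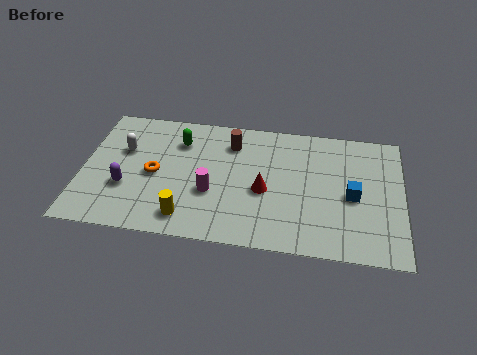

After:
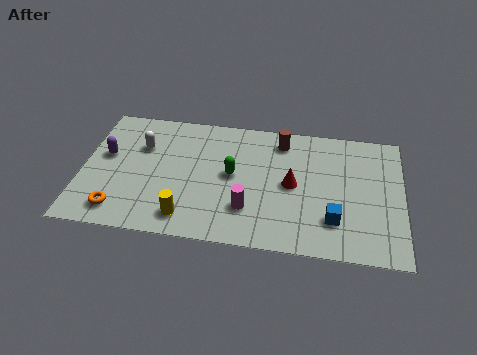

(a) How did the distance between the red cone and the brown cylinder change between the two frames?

-0.4

The distance was about 2.9 in the first image and 2.5 in the second, so they moved 0.4 units closer together.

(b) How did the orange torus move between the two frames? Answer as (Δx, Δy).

(-1.3, -2.2)

From the two frames, the orange torus sits at roughly (2.9, 3.4) before and (1.6, 1.2) after.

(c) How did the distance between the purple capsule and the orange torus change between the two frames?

+1.7

The distance was about 1.4 in the first image and 3.1 in the second, so they moved 1.7 units further apart.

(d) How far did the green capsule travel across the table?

2.7

The green capsule was near (3.8, 5.4) before and (6.0, 3.8) after, so it travelled √(2.2² + 1.6²) ≈ 2.7 units.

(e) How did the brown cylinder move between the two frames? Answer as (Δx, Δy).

(2.0, 0.4)

From the two frames, the brown cylinder sits at roughly (5.9, 5.6) before and (7.9, 6.0) after.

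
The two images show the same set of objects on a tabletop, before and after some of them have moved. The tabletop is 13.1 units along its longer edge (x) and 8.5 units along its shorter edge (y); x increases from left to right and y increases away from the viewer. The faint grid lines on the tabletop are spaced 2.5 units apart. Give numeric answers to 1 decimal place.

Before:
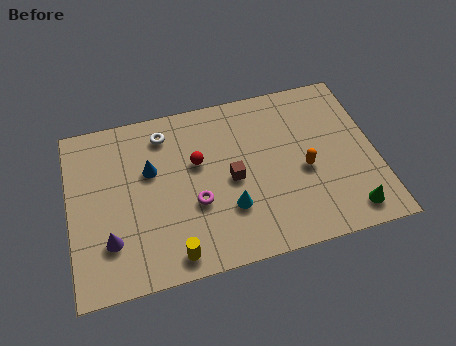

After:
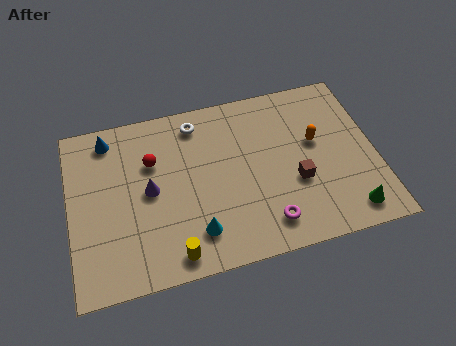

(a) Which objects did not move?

the yellow cylinder and the green cone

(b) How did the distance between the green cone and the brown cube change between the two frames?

-2.7

Before: roughly 5.6 units apart; after: 2.9. That's 2.7 units closer together.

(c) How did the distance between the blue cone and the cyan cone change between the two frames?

+2.3

The distance was about 4.2 in the first image and 6.5 in the second, so they moved 2.3 units further apart.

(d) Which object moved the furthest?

the magenta torus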